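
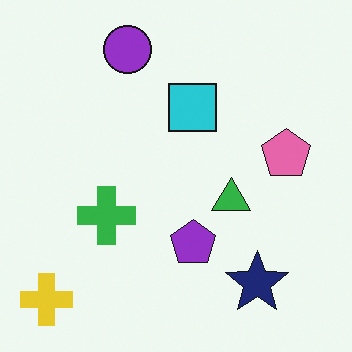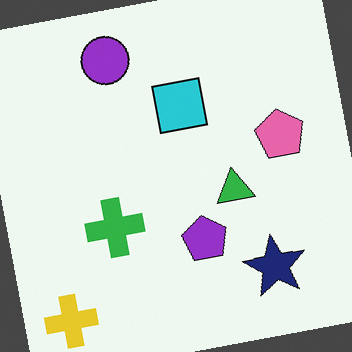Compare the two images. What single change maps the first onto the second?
It was rotated counter-clockwise by a slight angle.

Every shape is tilted by the same angle and the image corners show triangular fill wedges — a whole-image rotation by a non-right angle.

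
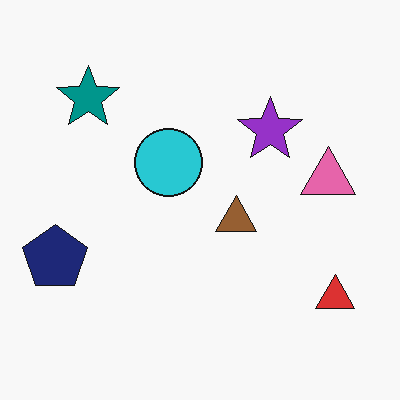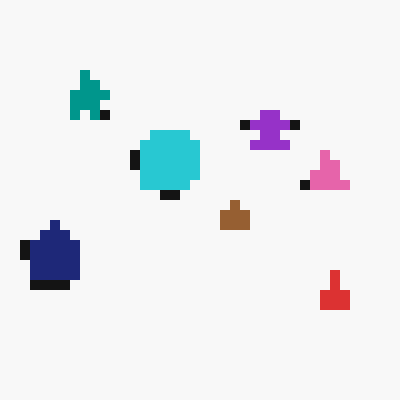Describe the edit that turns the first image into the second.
It was coarsely pixelated.

Shapes are reduced to large square blocks; fine edges and outlines are lost — a downscale-then-upscale (mosaic) effect.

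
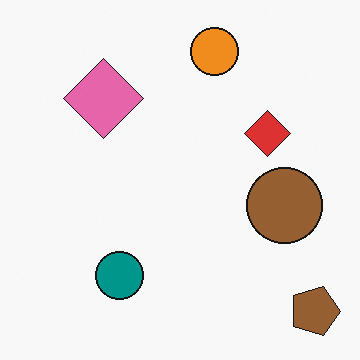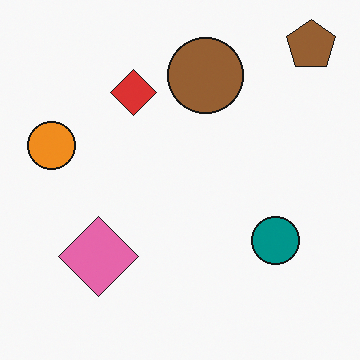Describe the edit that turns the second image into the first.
This is the original image rotated 90° clockwise.

The brown pentagon sits in the top-right of the second image and the bottom-right of the first — consistent with a whole-image 90° clockwise rotation.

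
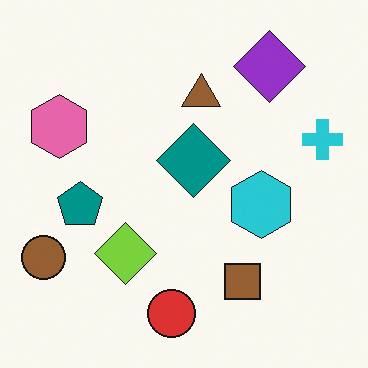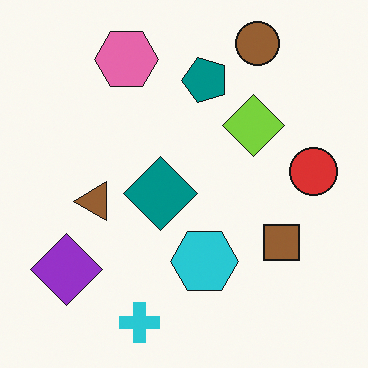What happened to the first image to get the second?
The image was transposed (reflected across the top-left ↔ bottom-right diagonal).

Shapes have swapped their row and column positions — what was in the top-right is now in the bottom-left — a diagonal reflection.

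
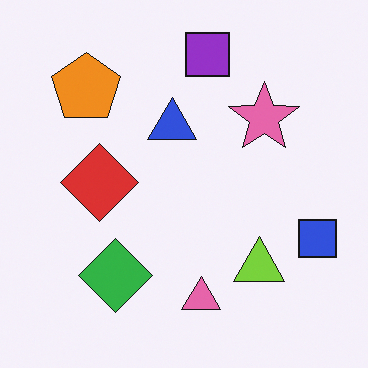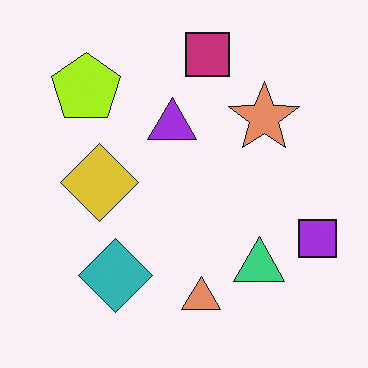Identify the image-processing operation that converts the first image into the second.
Hue-shifted slightly.

Every shape's color has rotated by the same amount around the hue wheel — a uniform hue shift.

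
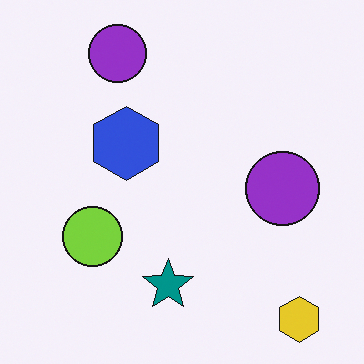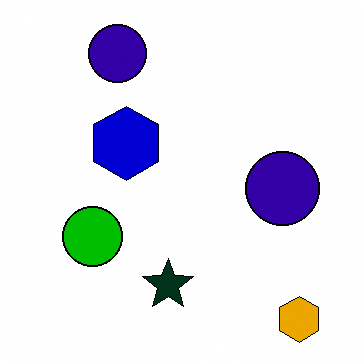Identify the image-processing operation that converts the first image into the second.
The transformation is: boosted in contrast.

Tones are pushed away from mid-grey across the whole image — a global contrast change.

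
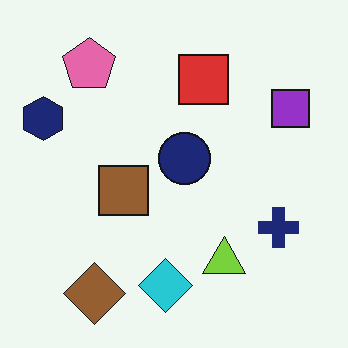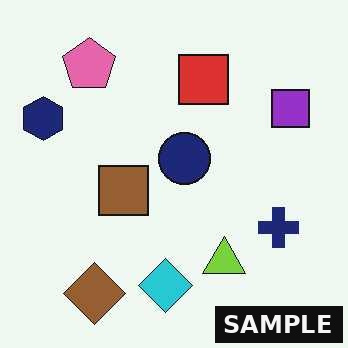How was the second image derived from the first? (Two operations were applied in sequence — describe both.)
The transformation is: JPEG-compressed with visible artifacts, then watermarked with the text "SAMPLE" in the lower-right corner.

Blocky 8×8 compression artifacts appear around shape edges and the flat background shows ringing — characteristic JPEG degradation. A dark label reading "SAMPLE" appears in the lower-right corner.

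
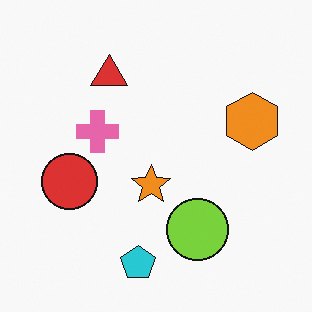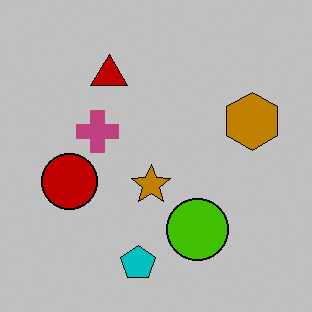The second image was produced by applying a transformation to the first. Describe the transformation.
The transformation is: heavily posterized to just a handful of flat colors.

Each flat color has snapped to a coarser quantized level — most visibly, the near-white background has dropped to a flat grey.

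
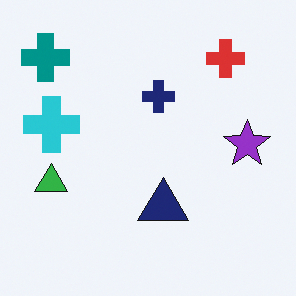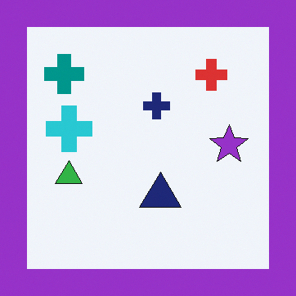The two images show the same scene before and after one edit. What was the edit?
The second image is the first framed with a purple border.

A solid purple frame runs around the edge of the second image, with the content slightly shrunk inside it.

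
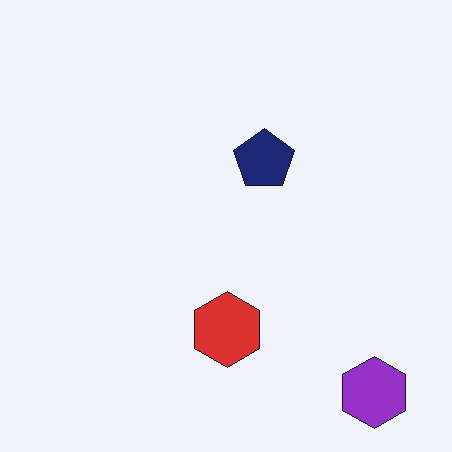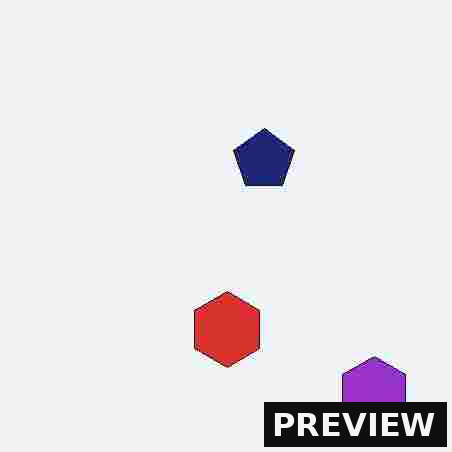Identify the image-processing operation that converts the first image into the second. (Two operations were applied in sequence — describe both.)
The image was heavily JPEG-compressed with obvious blocking artifacts, then watermarked with the text "PREVIEW" in the lower-right corner.

Blocky 8×8 compression artifacts appear around shape edges and the flat background shows ringing — characteristic JPEG degradation. A dark label reading "PREVIEW" appears in the lower-right corner.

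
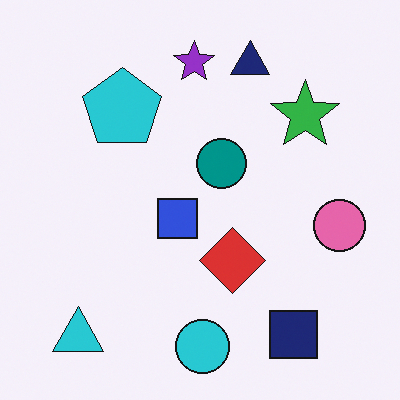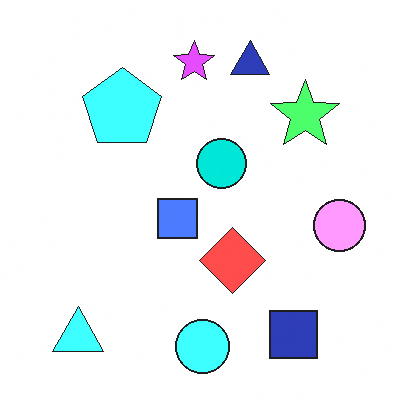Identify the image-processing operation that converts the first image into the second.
This is the original image noticeably brightened.

Every pixel — background and shapes alike — is uniformly brightened.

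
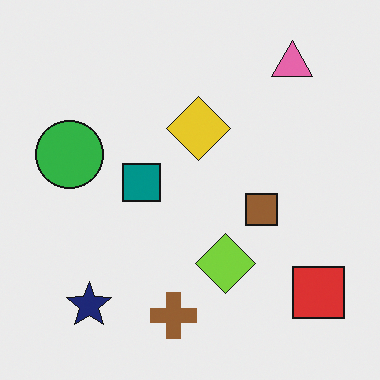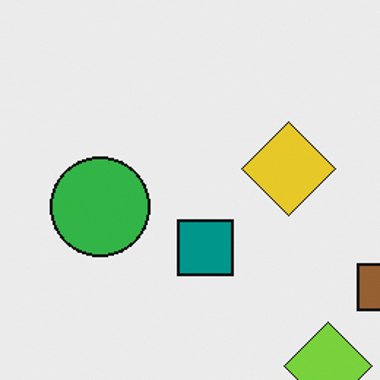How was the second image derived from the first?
The image was cropped to a modestly smaller region and rescaled.

The visible shapes are larger and the field of view is narrower; shapes near the original edges may be partly or wholly outside the frame — a crop-and-rescale.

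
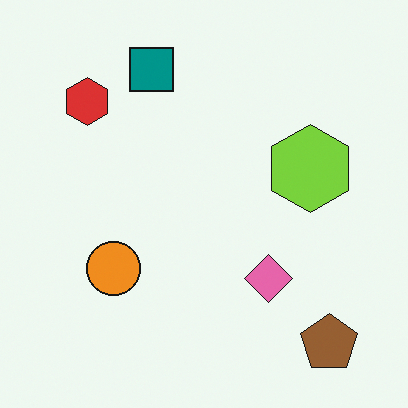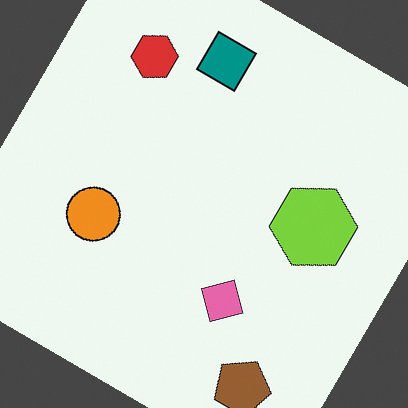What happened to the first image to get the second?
It was rotated clockwise by a large amount — several tens of degrees.

Every shape is tilted by the same angle and the image corners show triangular fill wedges — a whole-image rotation by a non-right angle.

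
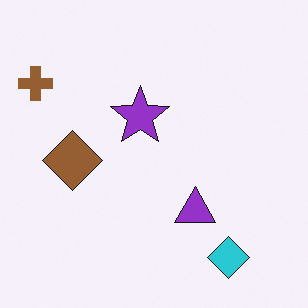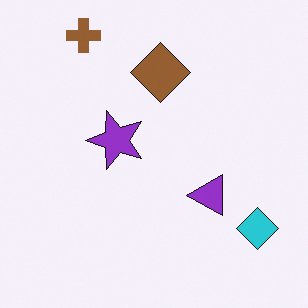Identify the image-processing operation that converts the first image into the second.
It was transposed (reflected across the top-left ↔ bottom-right diagonal).

Shapes have swapped their row and column positions — what was in the top-right is now in the bottom-left — a diagonal reflection.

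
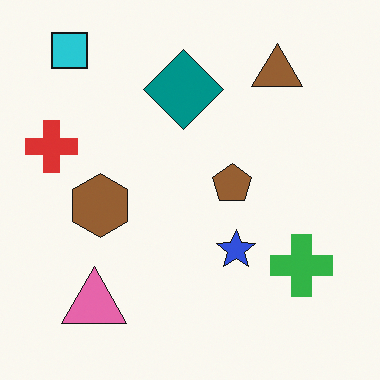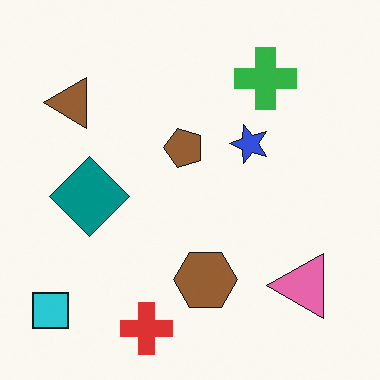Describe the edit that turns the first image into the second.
This is the original image rotated 90° counter-clockwise.

The cyan square sits in the top-left of the first image and the bottom-left of the second — consistent with a whole-image 90° counter-clockwise rotation.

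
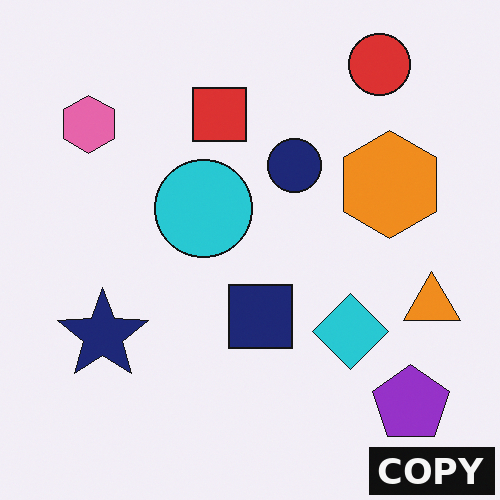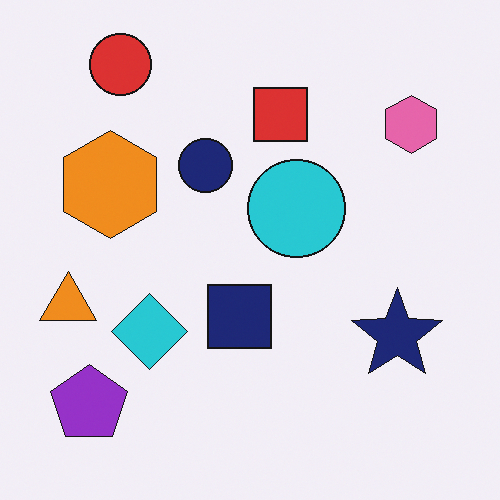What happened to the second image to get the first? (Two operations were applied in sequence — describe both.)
The transformation is: flipped horizontally (left ↔ right), then watermarked with the text "COPY" in the lower-right corner.

The orange triangle is in the left of the second image and the right of the first — shapes on opposite sides of the vertical midline have swapped in a mirror flip. A dark label reading "COPY" appears in the lower-right corner.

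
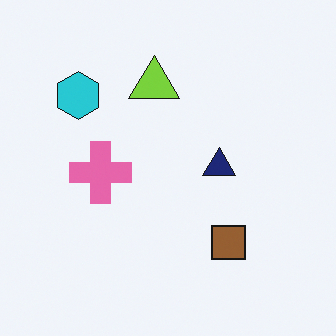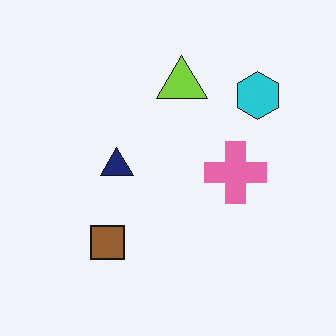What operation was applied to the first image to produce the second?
Flipped horizontally (left ↔ right).

The cyan hexagon is in the top-left of the first image and the top-right of the second — shapes on opposite sides of the vertical midline have swapped in a mirror flip.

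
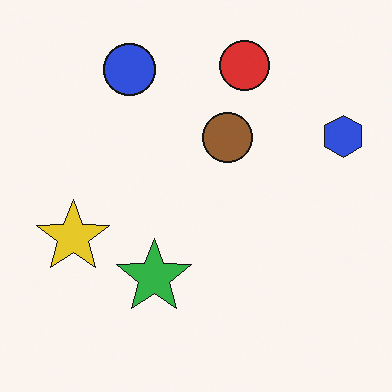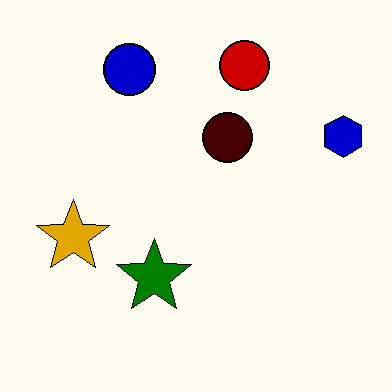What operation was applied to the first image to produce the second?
The second image is the first boosted in contrast.

Tones are pushed away from mid-grey across the whole image — a global contrast change.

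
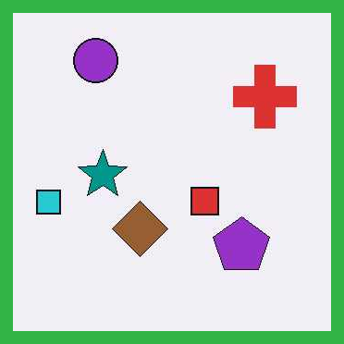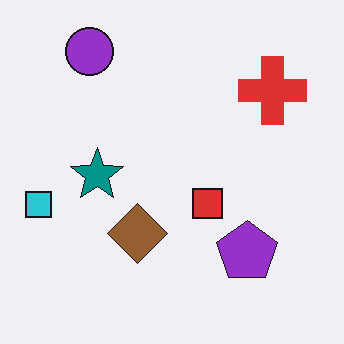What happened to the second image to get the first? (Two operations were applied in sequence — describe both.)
The first image is the second given moderate JPEG compression, then framed with a green border.

Blocky 8×8 compression artifacts appear around shape edges and the flat background shows ringing — characteristic JPEG degradation. A solid green frame runs around the edge of the first image, with the content slightly shrunk inside it.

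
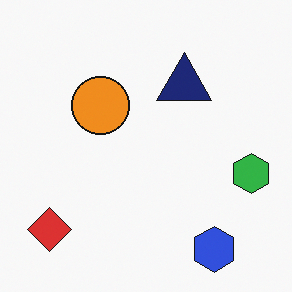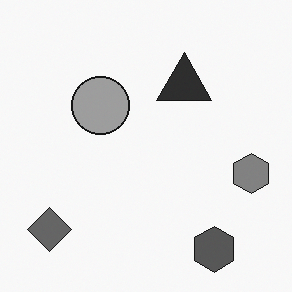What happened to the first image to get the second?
It was converted to grayscale.

All color is removed — every shape is now a shade of grey.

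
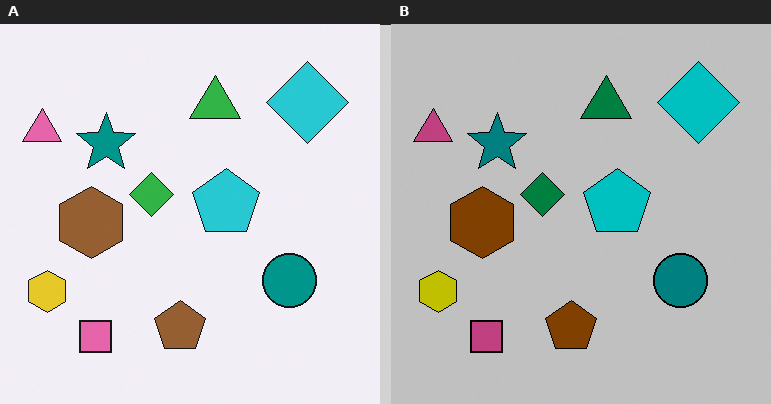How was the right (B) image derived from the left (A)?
Heavily posterized to just a handful of flat colors.

Each flat color has snapped to a coarser quantized level — most visibly, the near-white background has dropped to a flat grey.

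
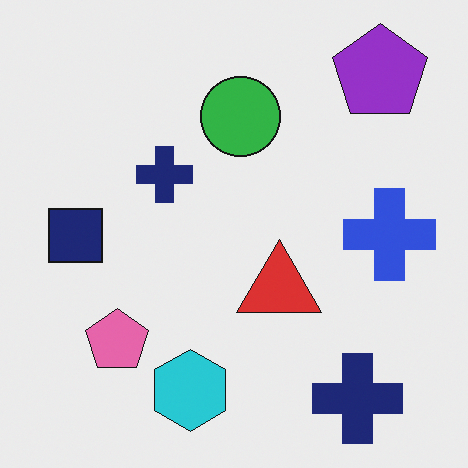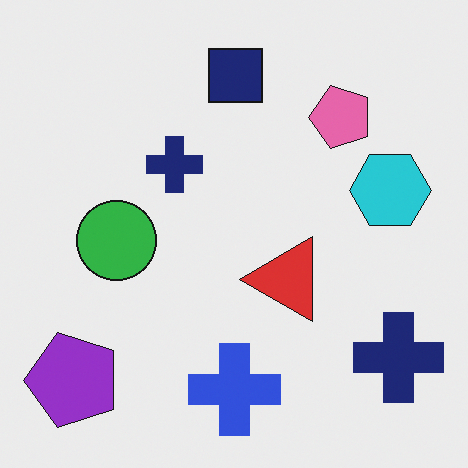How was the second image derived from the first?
It was transposed (reflected across the top-left ↔ bottom-right diagonal).

Shapes have swapped their row and column positions — what was in the top-right is now in the bottom-left — a diagonal reflection.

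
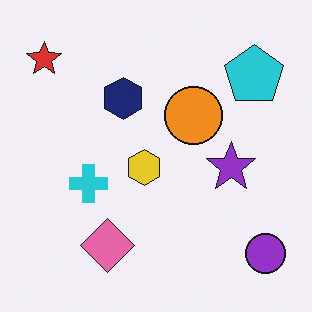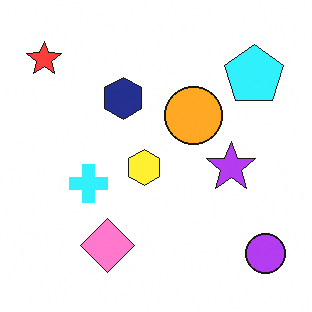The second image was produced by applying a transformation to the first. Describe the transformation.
It was slightly brightened.

Every pixel — background and shapes alike — is uniformly brightened.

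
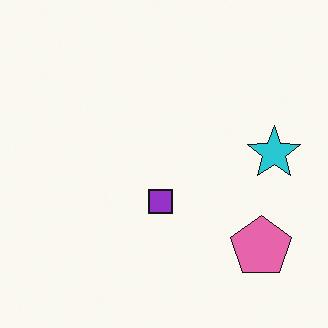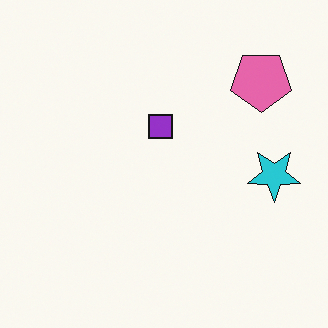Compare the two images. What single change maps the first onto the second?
The second image is the first flipped vertically (top ↔ bottom).

The pink pentagon is in the bottom-right of the first image and the top-right of the second — shapes on opposite sides of the horizontal midline have swapped in a mirror flip.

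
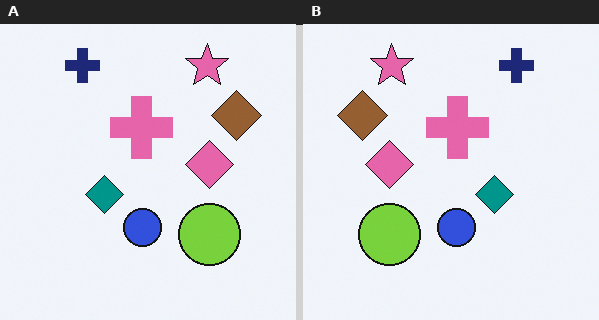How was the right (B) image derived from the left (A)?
This is the original image flipped horizontally (left ↔ right).

The brown diamond is in the top-right of the left (A) image and the top-left of the right (B) — shapes on opposite sides of the vertical midline have swapped in a mirror flip.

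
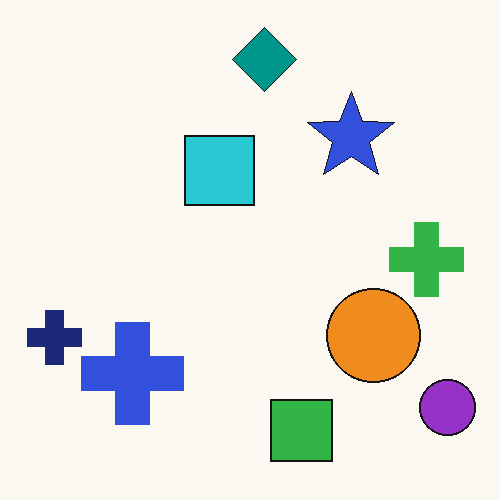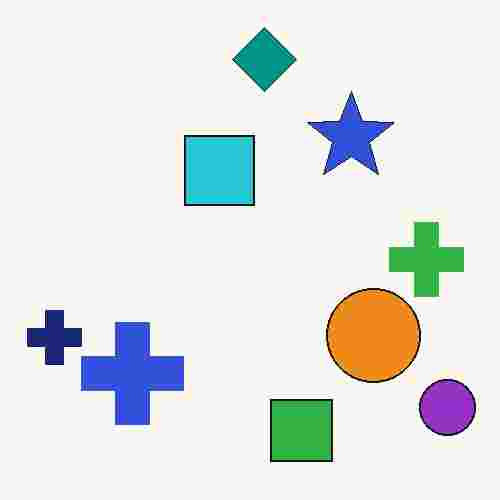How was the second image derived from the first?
It was heavily JPEG-compressed with obvious blocking artifacts.

Blocky 8×8 compression artifacts appear around shape edges and the flat background shows ringing — characteristic JPEG degradation.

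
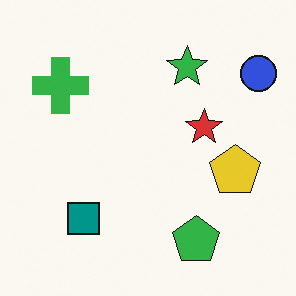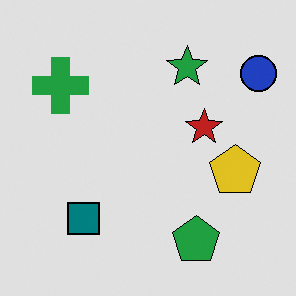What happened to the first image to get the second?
Posterized to a reduced palette.

Each flat color has snapped to a coarser quantized level — most visibly, the near-white background has dropped to a flat grey.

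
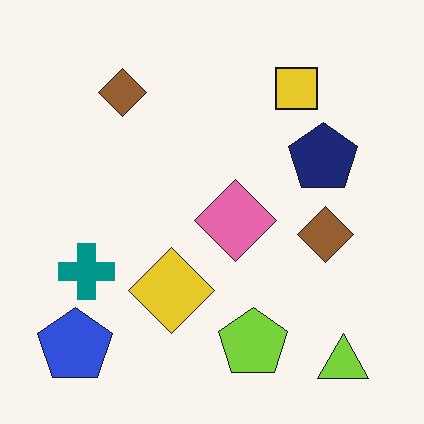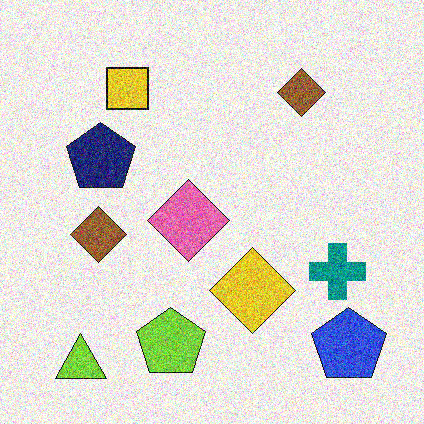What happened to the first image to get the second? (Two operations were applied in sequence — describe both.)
Degraded with heavy additive noise, then flipped horizontally (left ↔ right).

Random speckle covers the whole image, including the flat background. The blue pentagon is in the bottom-left of the first image and the bottom-right of the second — shapes on opposite sides of the vertical midline have swapped in a mirror flip.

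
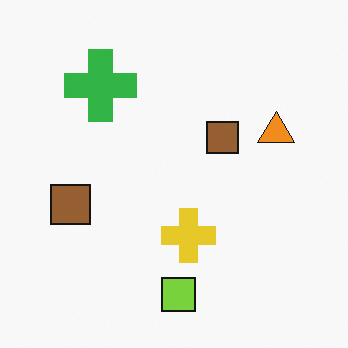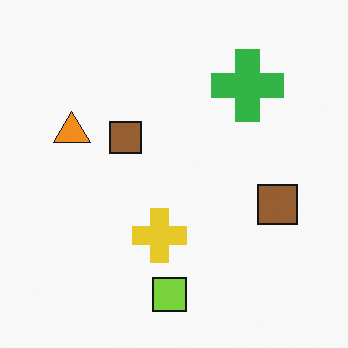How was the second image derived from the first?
The image was flipped horizontally (left ↔ right).

The orange triangle is in the right of the first image and the left of the second — shapes on opposite sides of the vertical midline have swapped in a mirror flip.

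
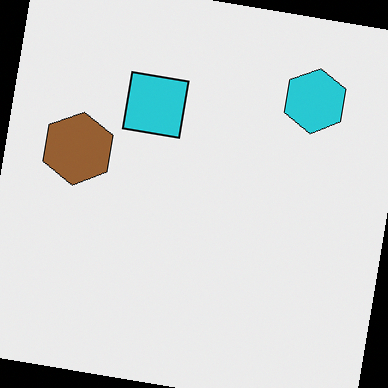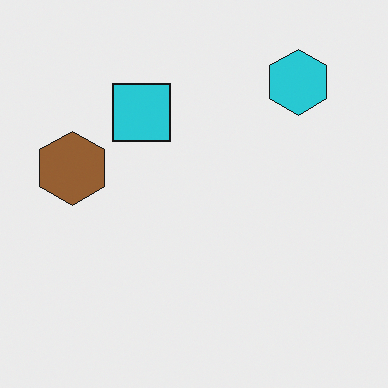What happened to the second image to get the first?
Rotated clockwise by a slight angle.

Every shape is tilted by the same angle and the image corners show triangular fill wedges — a whole-image rotation by a non-right angle.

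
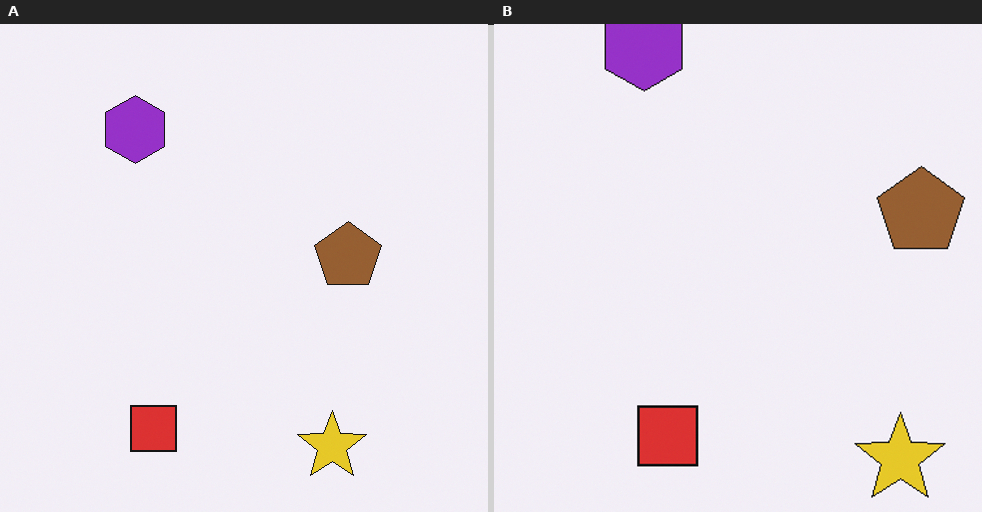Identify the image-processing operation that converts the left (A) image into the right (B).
This is the original image cropped to a modestly smaller region and rescaled.

The visible shapes are larger and the field of view is narrower; shapes near the original edges may be partly or wholly outside the frame — a crop-and-rescale.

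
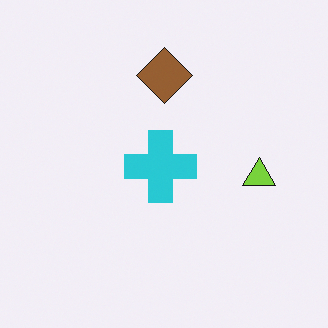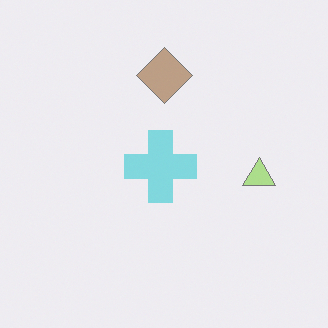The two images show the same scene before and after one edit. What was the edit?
Given much lower contrast.

Tones are pushed toward mid-grey across the whole image — a global contrast change.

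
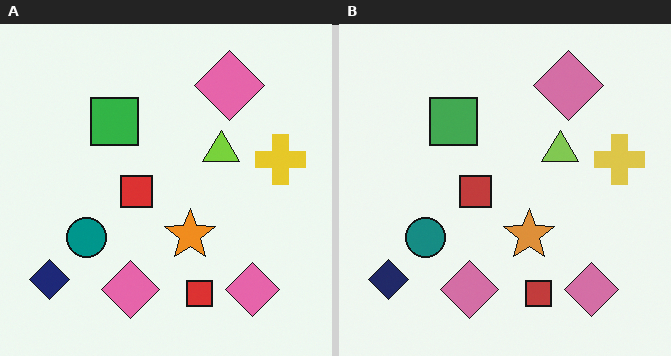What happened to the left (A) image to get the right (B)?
This is the original image slightly desaturated.

All colors are more muted and greyish — a global saturation change.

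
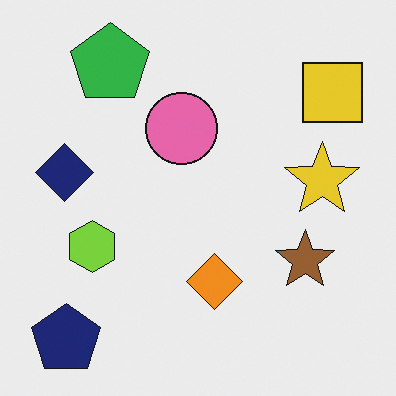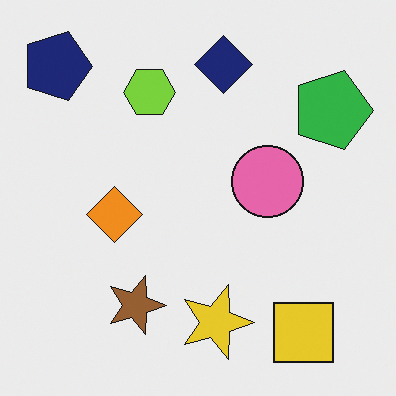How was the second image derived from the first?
The image was rotated 90° clockwise.

The navy pentagon sits in the bottom-left of the first image and the top-left of the second — consistent with a whole-image 90° clockwise rotation.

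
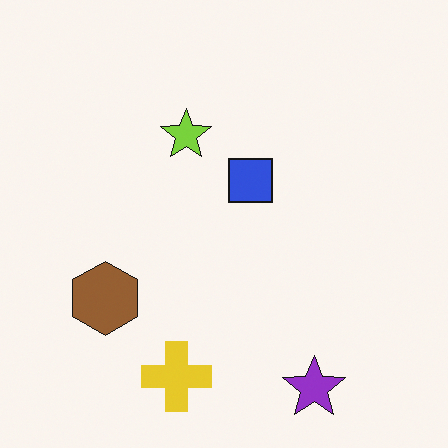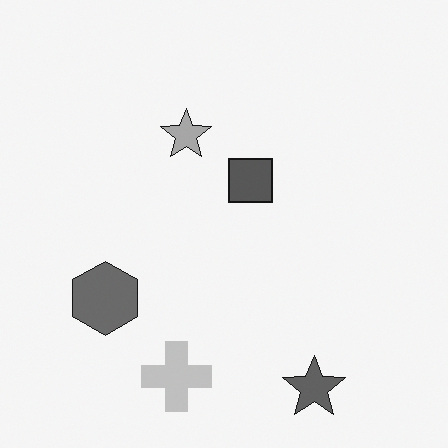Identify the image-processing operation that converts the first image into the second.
This is the original image converted to grayscale.

All color is removed — every shape is now a shade of grey.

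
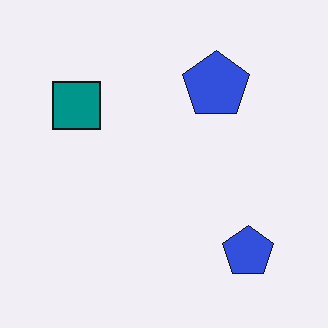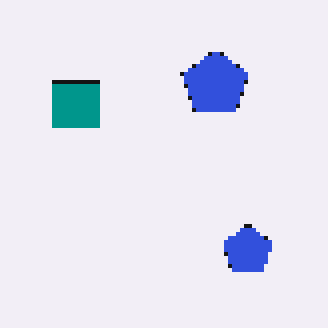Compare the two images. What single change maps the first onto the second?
This is the original image lightly pixelated (a mild mosaic effect).

Shapes are reduced to large square blocks; fine edges and outlines are lost — a downscale-then-upscale (mosaic) effect.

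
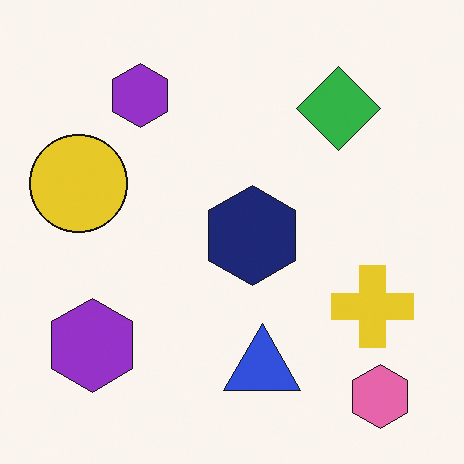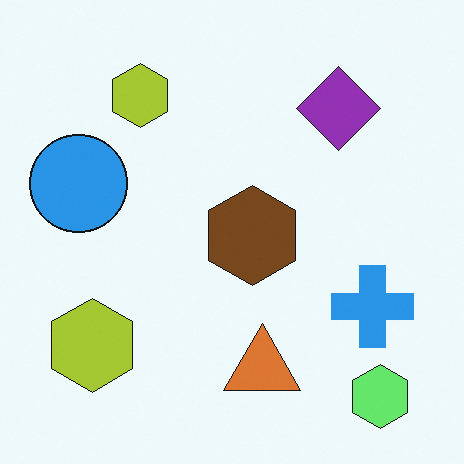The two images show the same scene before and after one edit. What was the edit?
Hue-shifted through roughly half the color wheel.

Every shape's color has rotated by the same amount around the hue wheel — a uniform hue shift.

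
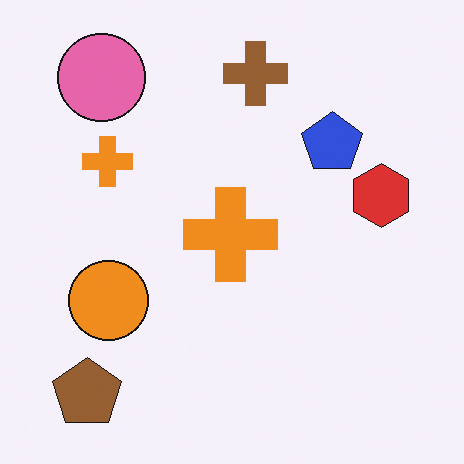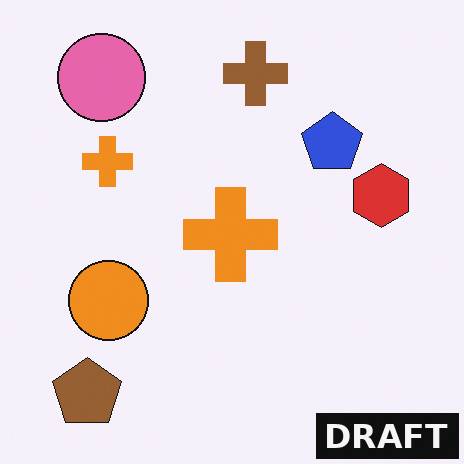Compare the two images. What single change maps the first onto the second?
The second image is the first watermarked with the text "DRAFT" in the lower-right corner.

A dark label reading "DRAFT" appears in the lower-right corner.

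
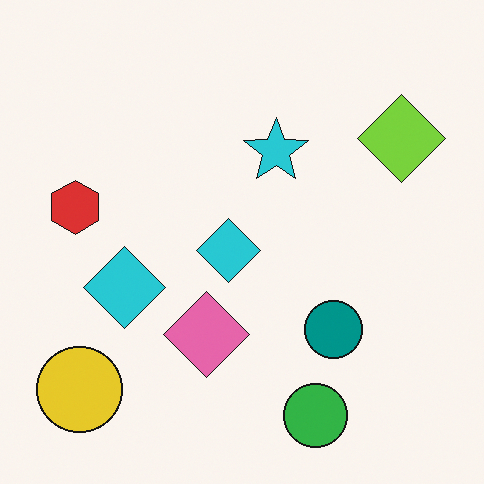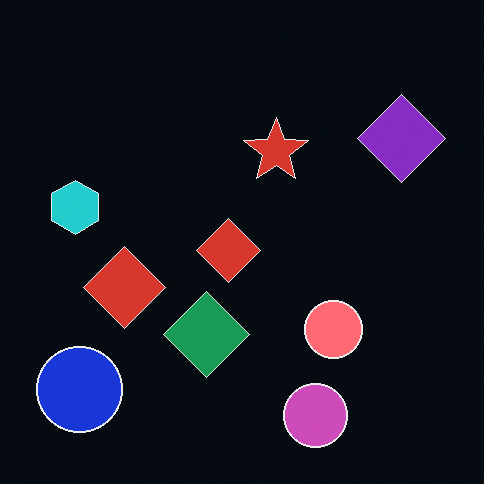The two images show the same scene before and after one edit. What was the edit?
Color-inverted (negative).

The light background has become dark and every shape's color is its complement — a photographic negative.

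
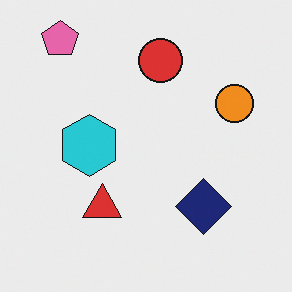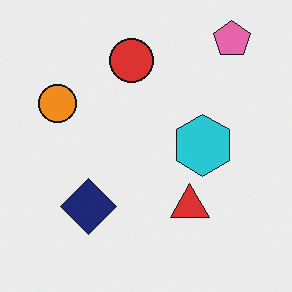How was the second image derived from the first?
It was flipped horizontally (left ↔ right).

The orange circle is in the right of the first image and the left of the second — shapes on opposite sides of the vertical midline have swapped in a mirror flip.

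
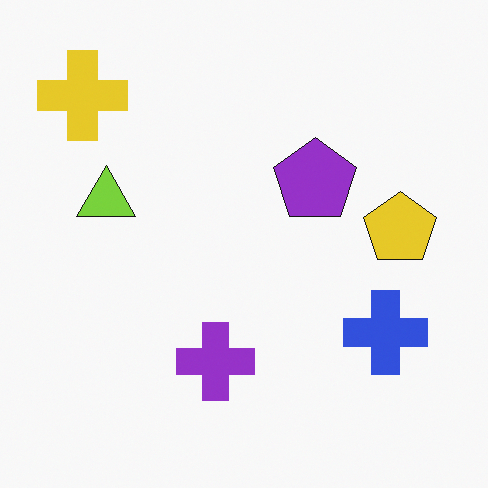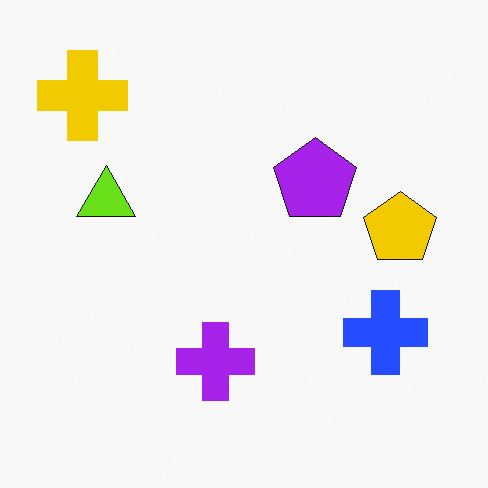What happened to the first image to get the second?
The second image is the first slightly oversaturated.

All colors are more vivid — a global saturation change.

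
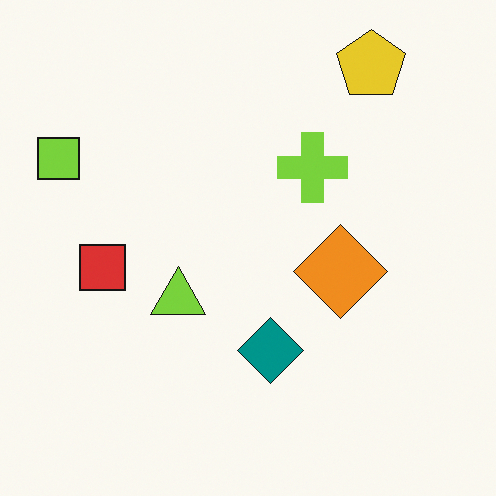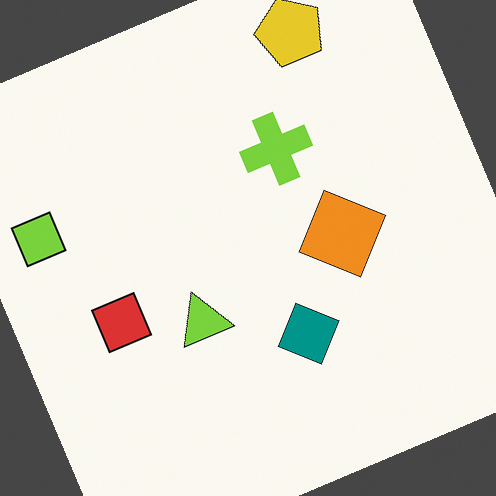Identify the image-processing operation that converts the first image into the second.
The transformation is: rotated counter-clockwise by a moderate amount.

Every shape is tilted by the same angle and the image corners show triangular fill wedges — a whole-image rotation by a non-right angle.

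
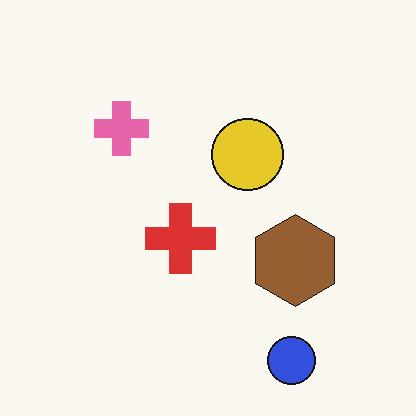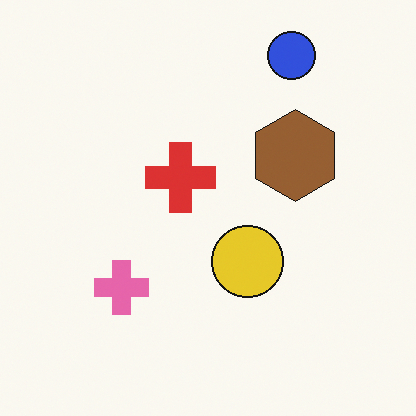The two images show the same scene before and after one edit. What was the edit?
The transformation is: flipped vertically (top ↔ bottom).

The blue circle is in the bottom-right of the first image and the top-right of the second — shapes on opposite sides of the horizontal midline have swapped in a mirror flip.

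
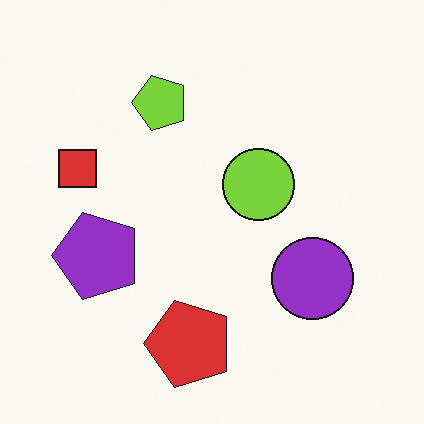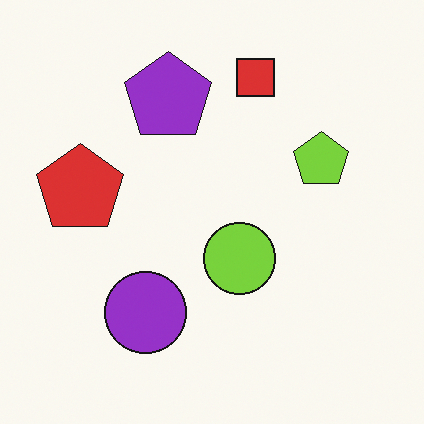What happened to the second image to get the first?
It was rotated 90° counter-clockwise.

The red square sits in the top of the second image and the left of the first — consistent with a whole-image 90° counter-clockwise rotation.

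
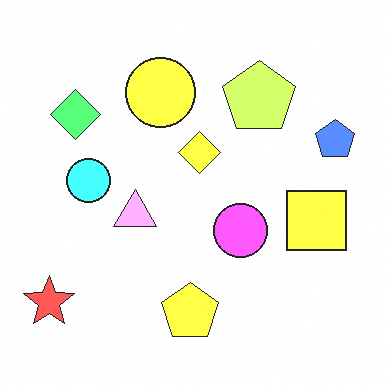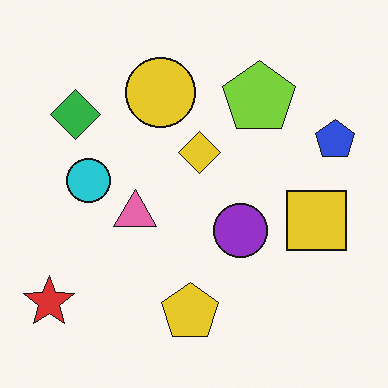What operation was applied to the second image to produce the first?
This is the original image substantially brightened.

Every pixel — background and shapes alike — is uniformly brightened.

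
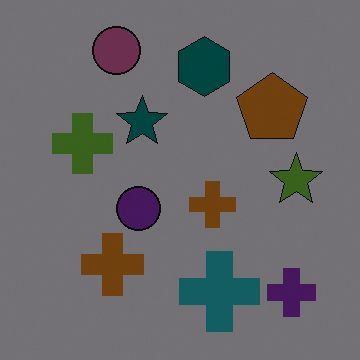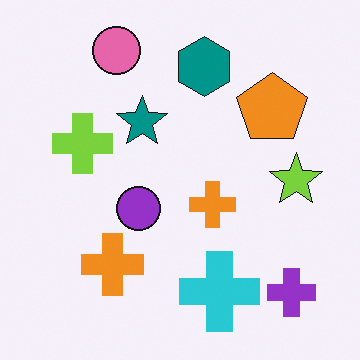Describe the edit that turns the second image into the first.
The first image is the second darkened a lot.

Every pixel — background and shapes alike — is uniformly darkened.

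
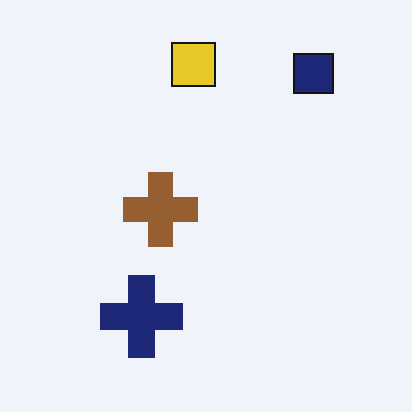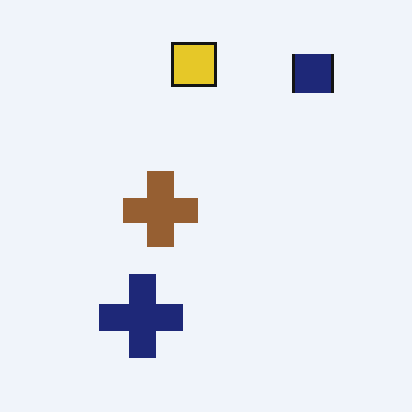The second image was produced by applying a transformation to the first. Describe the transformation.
The second image is the first mildly pixelated.

Shapes are reduced to large square blocks; fine edges and outlines are lost — a downscale-then-upscale (mosaic) effect.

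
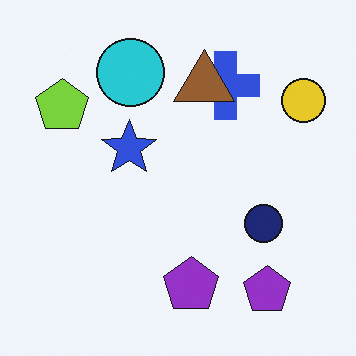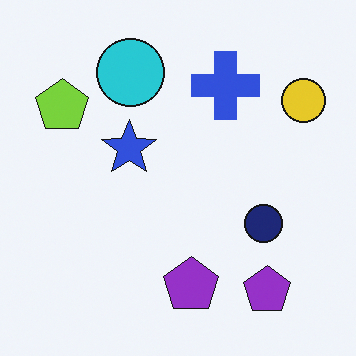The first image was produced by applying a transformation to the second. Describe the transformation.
It was overlaid with an additional brown triangle.

A brown triangle appears in the first image that is absent from the second.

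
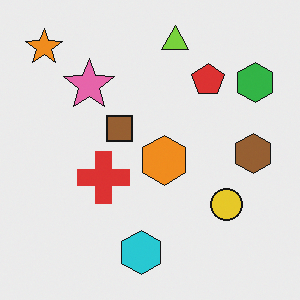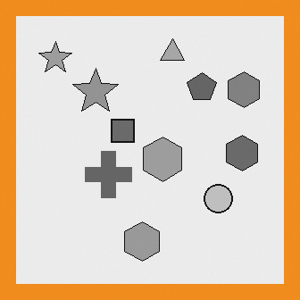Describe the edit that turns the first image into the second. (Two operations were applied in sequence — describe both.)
The image was converted to grayscale, then framed with a orange border.

All color is removed — every shape is now a shade of grey. A solid orange frame runs around the edge of the second image, with the content slightly shrunk inside it.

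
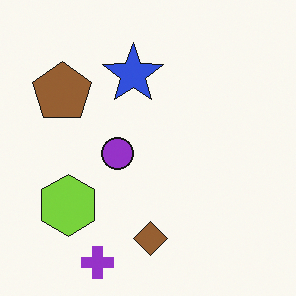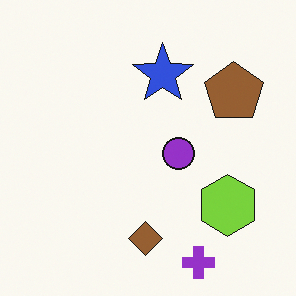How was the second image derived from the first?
The image was flipped horizontally (left ↔ right).

The brown pentagon is in the top-left of the first image and the top-right of the second — shapes on opposite sides of the vertical midline have swapped in a mirror flip.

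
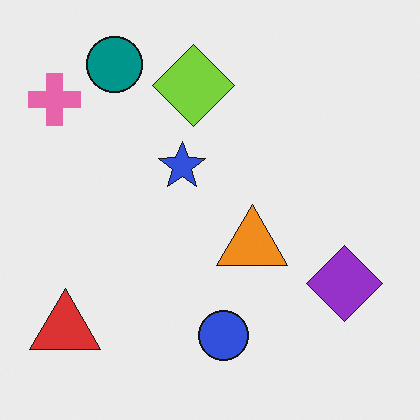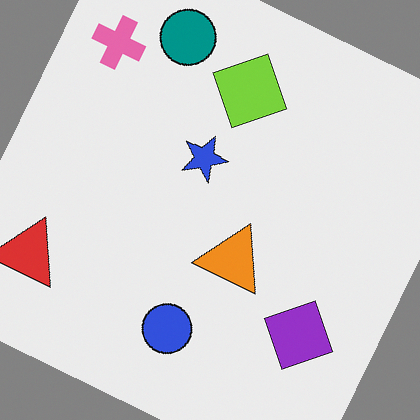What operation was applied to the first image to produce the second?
The second image is the first rotated clockwise by a moderate amount.

Every shape is tilted by the same angle and the image corners show triangular fill wedges — a whole-image rotation by a non-right angle.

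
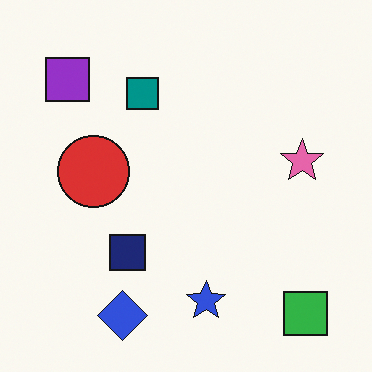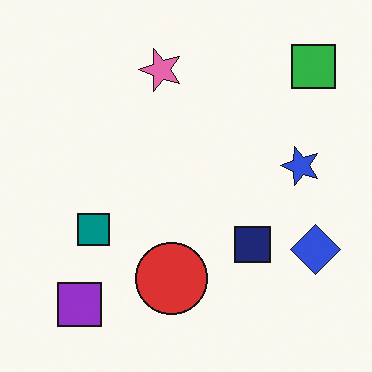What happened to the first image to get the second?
The transformation is: rotated 90° counter-clockwise.

The green square sits in the bottom-right of the first image and the top-right of the second — consistent with a whole-image 90° counter-clockwise rotation.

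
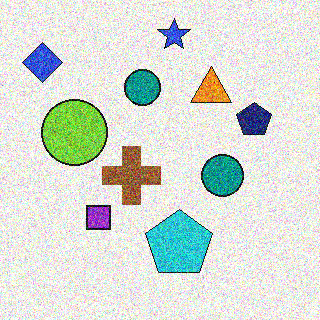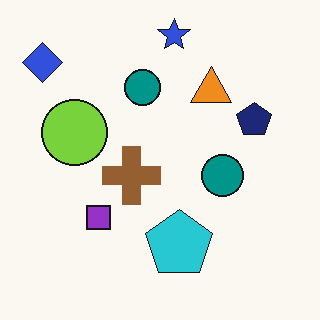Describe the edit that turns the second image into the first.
The first image is the second degraded with heavy additive noise.

Random speckle covers the whole image, including the flat background.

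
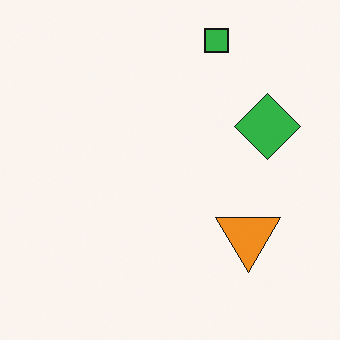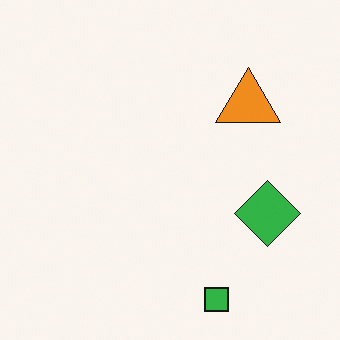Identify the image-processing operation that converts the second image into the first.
This is the original image flipped vertically (top ↔ bottom).

The green square is in the bottom of the second image and the top of the first — shapes on opposite sides of the horizontal midline have swapped in a mirror flip.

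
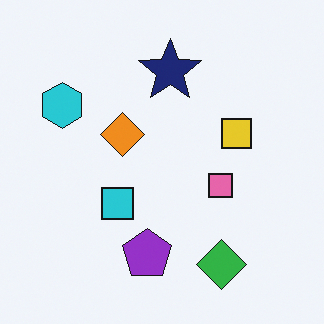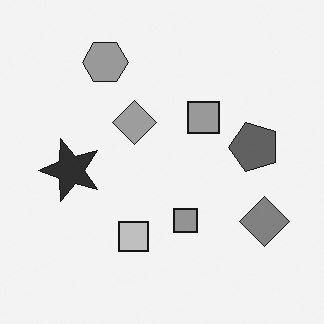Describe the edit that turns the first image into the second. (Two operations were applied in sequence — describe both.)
The transformation is: converted to grayscale, then transposed (reflected across the top-left ↔ bottom-right diagonal).

All color is removed — every shape is now a shade of grey. Shapes have swapped their row and column positions — what was in the top-right is now in the bottom-left — a diagonal reflection.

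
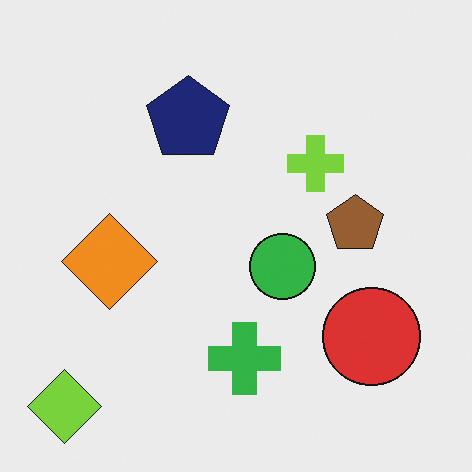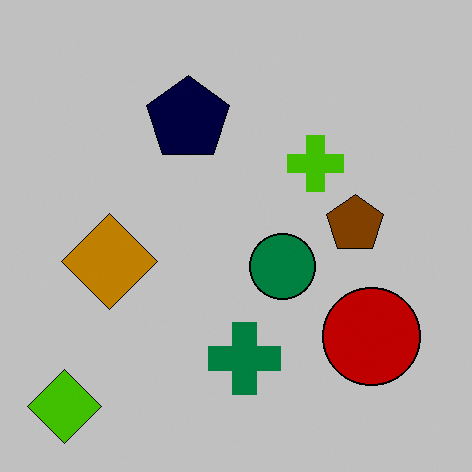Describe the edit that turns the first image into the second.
It was aggressively posterized.

Each flat color has snapped to a coarser quantized level — most visibly, the near-white background has dropped to a flat grey.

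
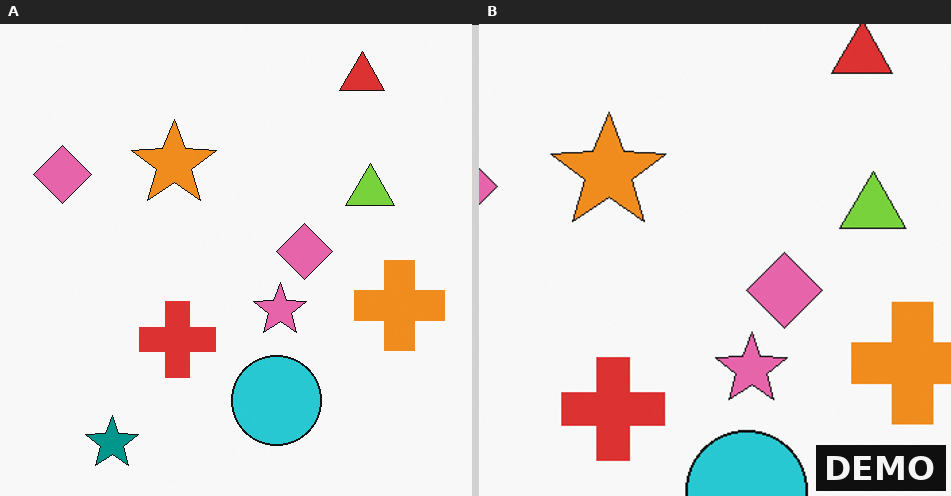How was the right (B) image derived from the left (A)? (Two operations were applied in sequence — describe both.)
The image was cropped slightly and scaled back up, then watermarked with the text "DEMO" in the lower-right corner.

The visible shapes are larger and the field of view is narrower; shapes near the original edges may be partly or wholly outside the frame — a crop-and-rescale. A dark label reading "DEMO" appears in the lower-right corner.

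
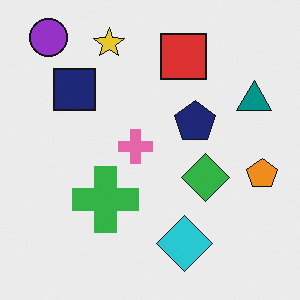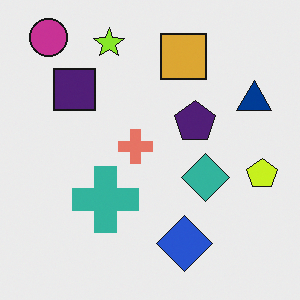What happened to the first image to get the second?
The second image is the first hue-shifted by a small amount.

Every shape's color has rotated by the same amount around the hue wheel — a uniform hue shift.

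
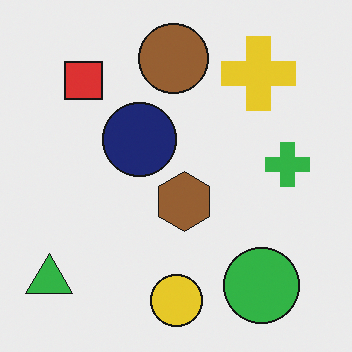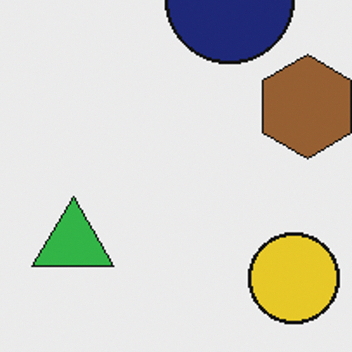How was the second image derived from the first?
It was cropped to a noticeably smaller region and rescaled.

The visible shapes are larger and the field of view is narrower; shapes near the original edges may be partly or wholly outside the frame — a crop-and-rescale.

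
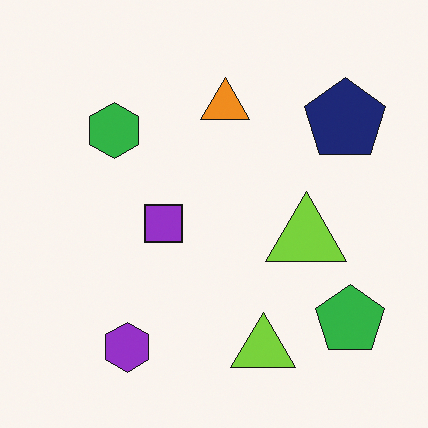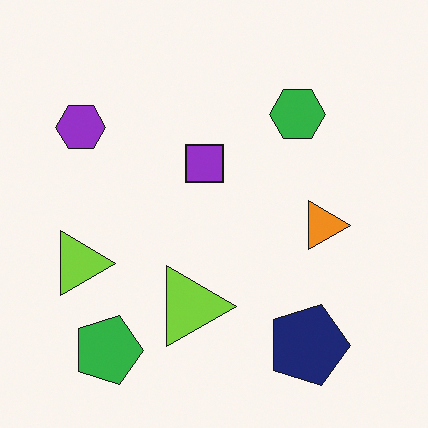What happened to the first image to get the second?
The transformation is: rotated 90° clockwise.

The green pentagon sits in the bottom-right of the first image and the bottom-left of the second — consistent with a whole-image 90° clockwise rotation.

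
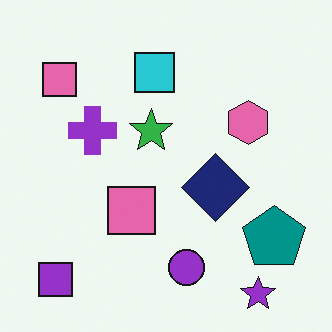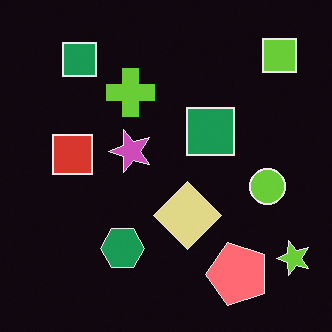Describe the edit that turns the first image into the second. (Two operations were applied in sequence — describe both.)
The image was color-inverted (negative), then transposed (reflected across the top-left ↔ bottom-right diagonal).

The light background has become dark and every shape's color is its complement — a photographic negative. Shapes have swapped their row and column positions — what was in the top-right is now in the bottom-left — a diagonal reflection.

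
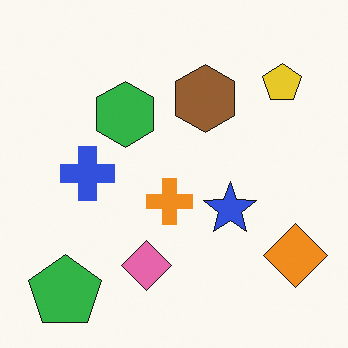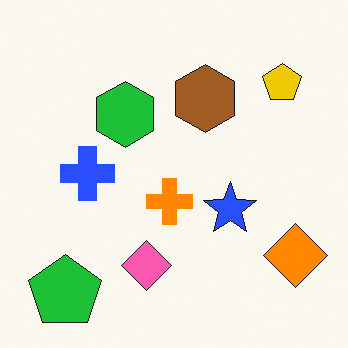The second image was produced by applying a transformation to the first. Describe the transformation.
This is the original image slightly oversaturated.

All colors are more vivid — a global saturation change.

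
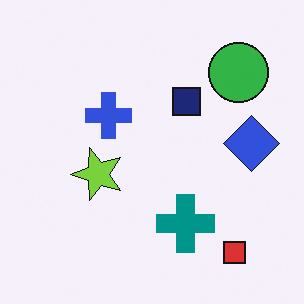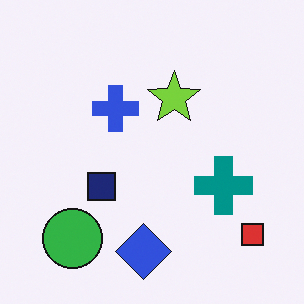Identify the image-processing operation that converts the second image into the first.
The image was transposed (reflected across the top-left ↔ bottom-right diagonal).

Shapes have swapped their row and column positions — what was in the top-right is now in the bottom-left — a diagonal reflection.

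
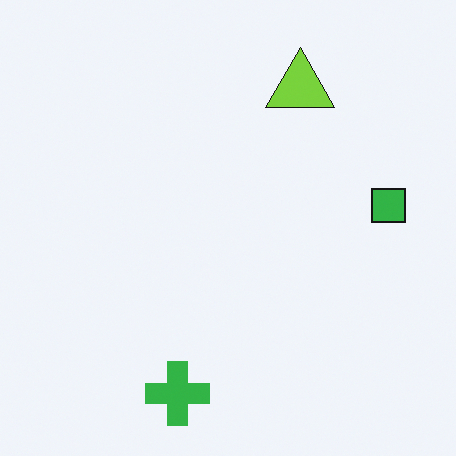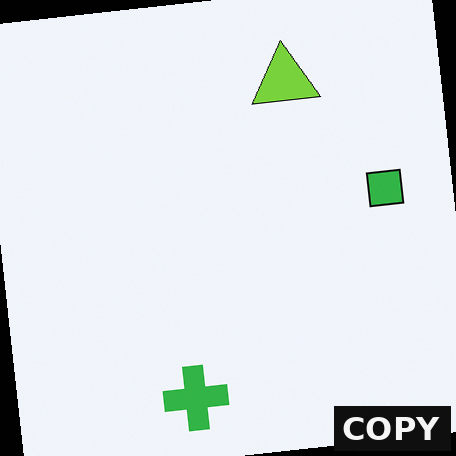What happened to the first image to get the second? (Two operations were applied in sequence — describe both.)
The transformation is: rotated counter-clockwise by a slight angle, then watermarked with the text "COPY" in the lower-right corner.

Every shape is tilted by the same angle and the image corners show triangular fill wedges — a whole-image rotation by a non-right angle. A dark label reading "COPY" appears in the lower-right corner.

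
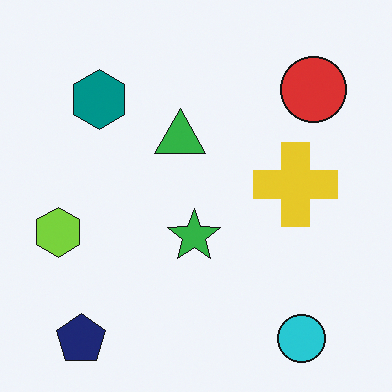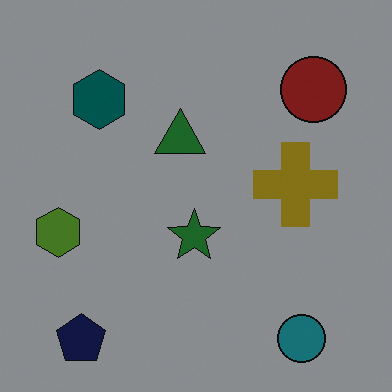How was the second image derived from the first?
This is the original image noticeably darkened.

Every pixel — background and shapes alike — is uniformly darkened.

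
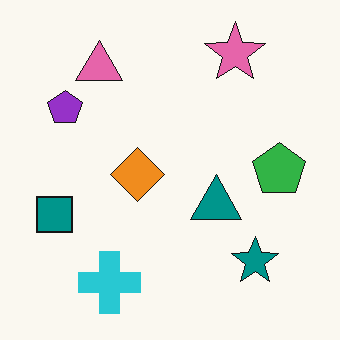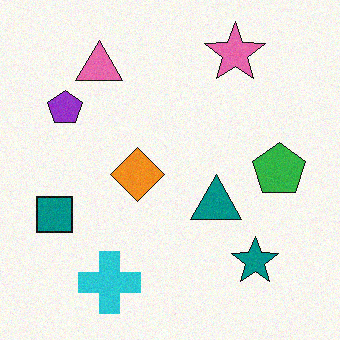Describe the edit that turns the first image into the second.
It was degraded with light additive noise.

Random speckle covers the whole image, including the flat background.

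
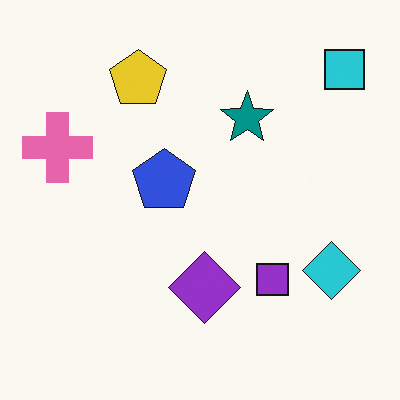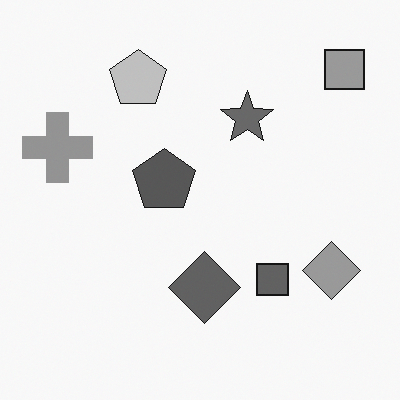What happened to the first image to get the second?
It was converted to grayscale.

All color is removed — every shape is now a shade of grey.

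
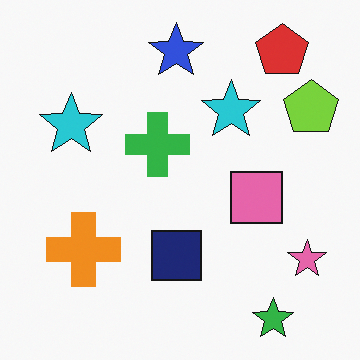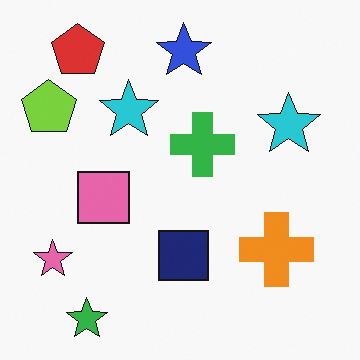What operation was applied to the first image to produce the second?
The second image is the first flipped horizontally (left ↔ right).

The lime pentagon is in the top-right of the first image and the top-left of the second — shapes on opposite sides of the vertical midline have swapped in a mirror flip.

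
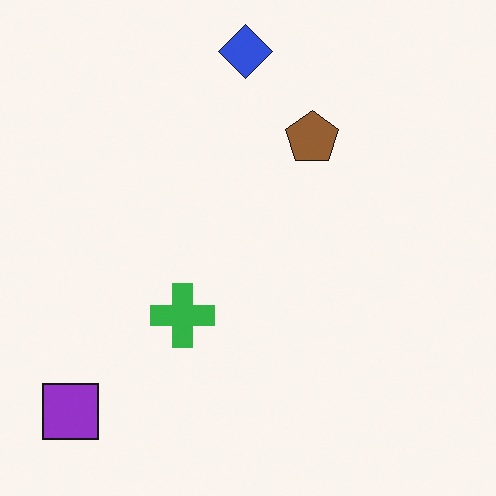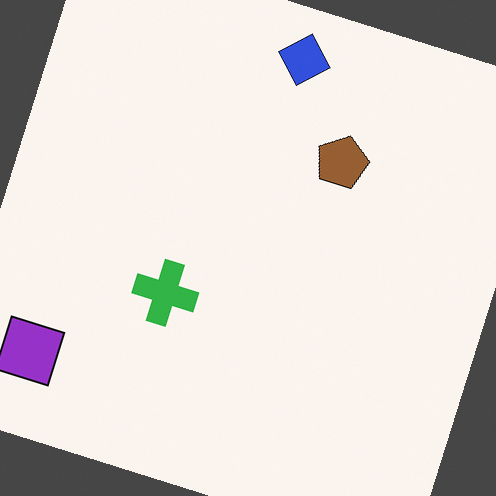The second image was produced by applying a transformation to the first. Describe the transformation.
It was rotated clockwise by a clearly visible amount.

Every shape is tilted by the same angle and the image corners show triangular fill wedges — a whole-image rotation by a non-right angle.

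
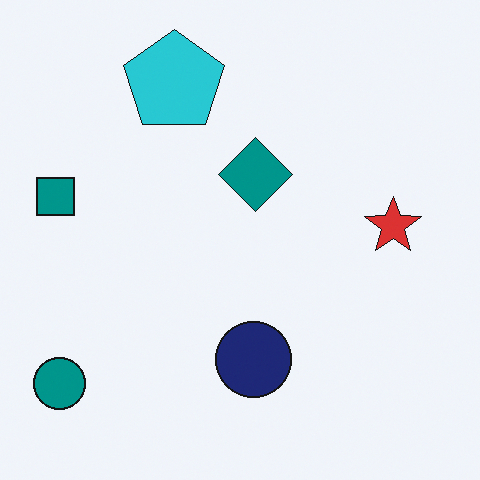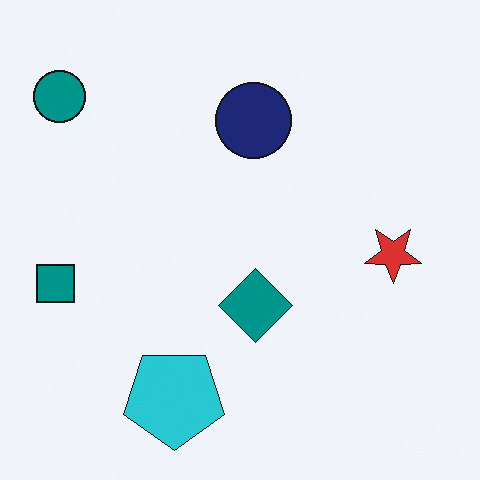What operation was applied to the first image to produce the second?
It was flipped vertically (top ↔ bottom).

The cyan pentagon is in the top of the first image and the bottom of the second — shapes on opposite sides of the horizontal midline have swapped in a mirror flip.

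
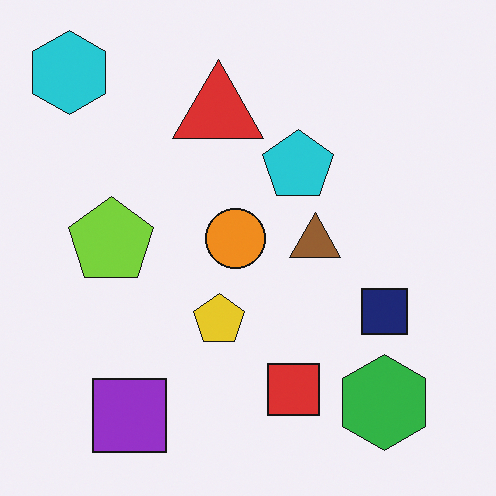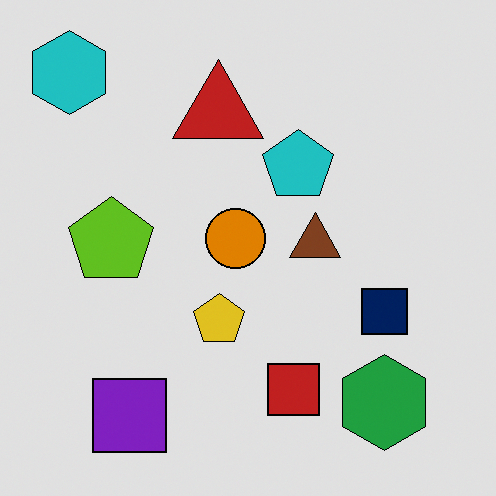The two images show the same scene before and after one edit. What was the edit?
Moderately posterized.

Each flat color has snapped to a coarser quantized level — most visibly, the near-white background has dropped to a flat grey.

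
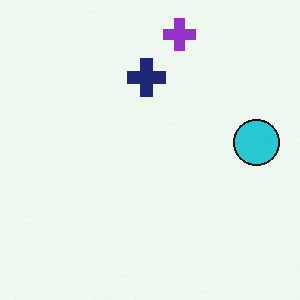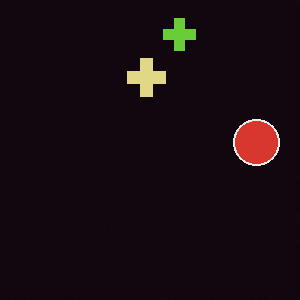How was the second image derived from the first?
The transformation is: color-inverted (negative).

The light background has become dark and every shape's color is its complement — a photographic negative.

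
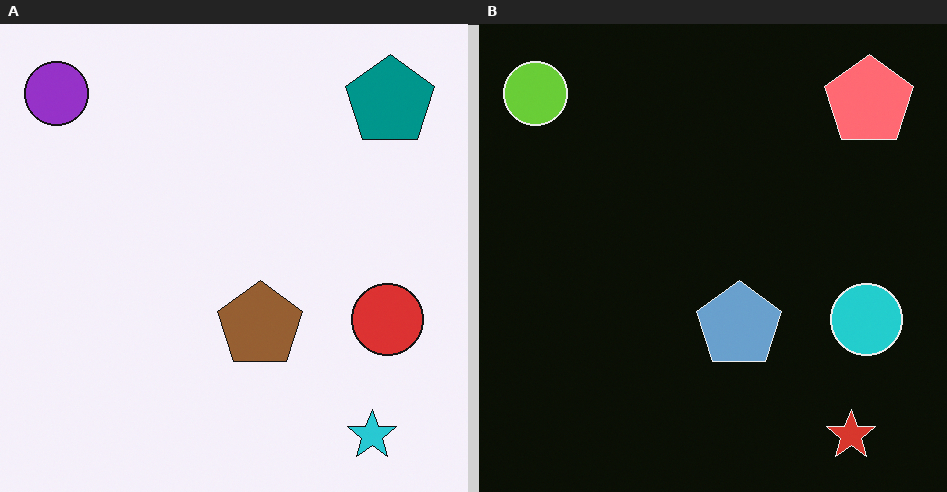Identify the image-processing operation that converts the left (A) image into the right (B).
The transformation is: color-inverted (negative).

The light background has become dark and every shape's color is its complement — a photographic negative.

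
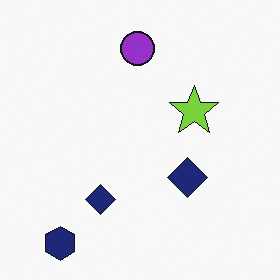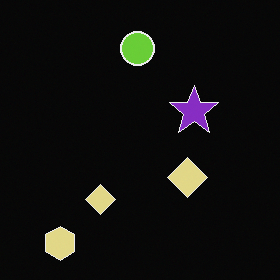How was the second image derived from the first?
The second image is the first color-inverted (negative).

The light background has become dark and every shape's color is its complement — a photographic negative.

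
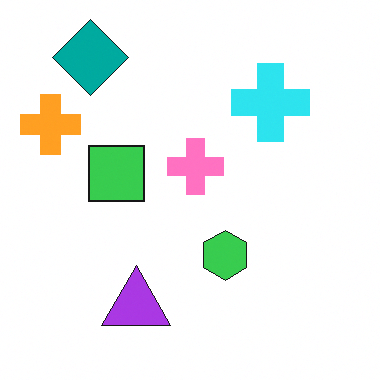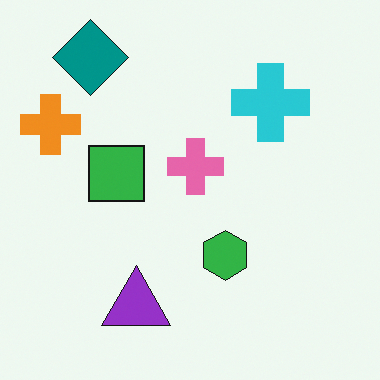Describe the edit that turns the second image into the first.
The image was brightened a little.

Every pixel — background and shapes alike — is uniformly brightened.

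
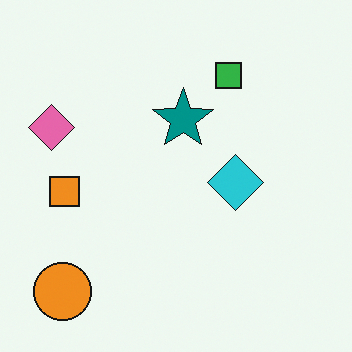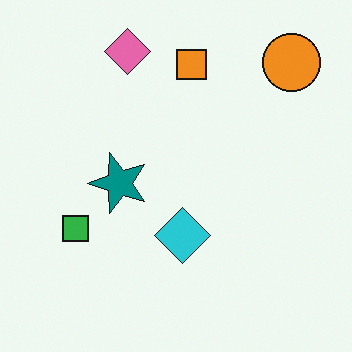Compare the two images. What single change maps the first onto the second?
The second image is the first transposed (reflected across the top-left ↔ bottom-right diagonal).

Shapes have swapped their row and column positions — what was in the top-right is now in the bottom-left — a diagonal reflection.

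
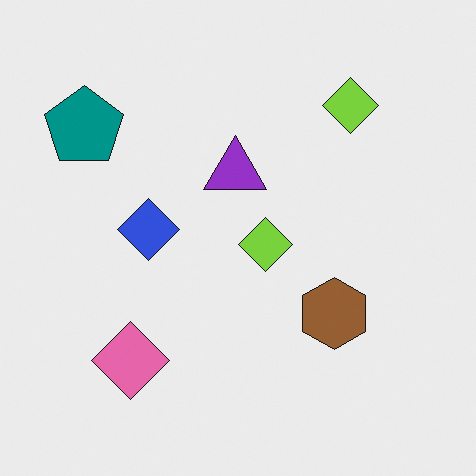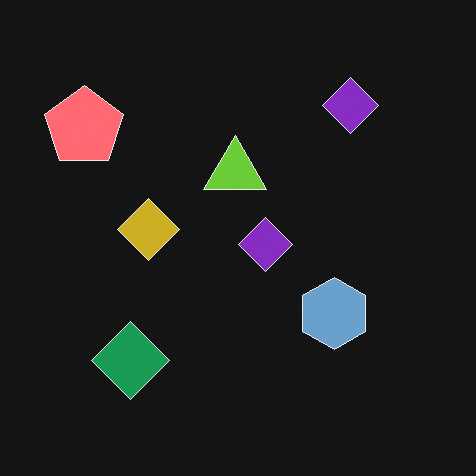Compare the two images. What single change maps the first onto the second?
The transformation is: color-inverted (negative).

The light background has become dark and every shape's color is its complement — a photographic negative.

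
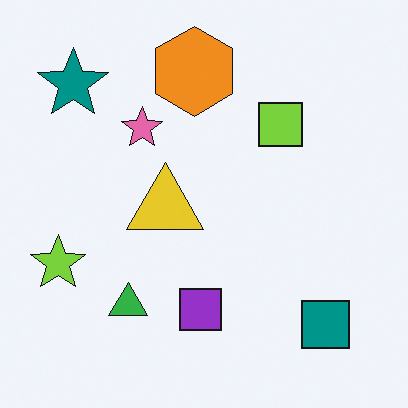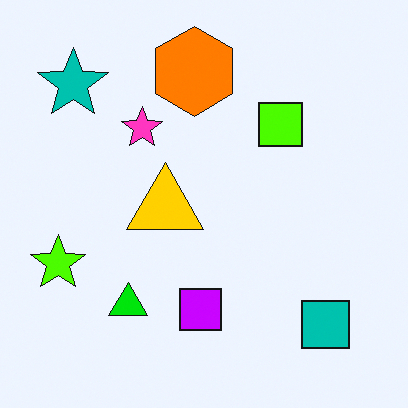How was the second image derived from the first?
The second image is the first made much more vivid (saturation change).

All colors are more vivid — a global saturation change.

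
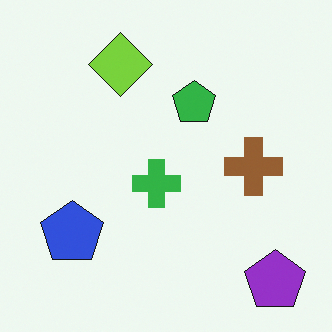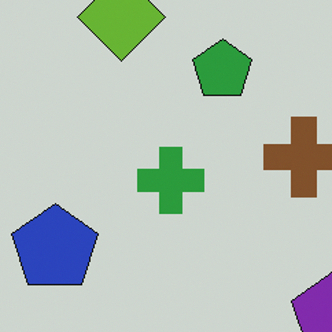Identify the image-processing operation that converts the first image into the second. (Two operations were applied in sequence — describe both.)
The transformation is: darkened a little, then cropped slightly and scaled back up.

Every pixel — background and shapes alike — is uniformly darkened. The visible shapes are larger and the field of view is narrower; shapes near the original edges may be partly or wholly outside the frame — a crop-and-rescale.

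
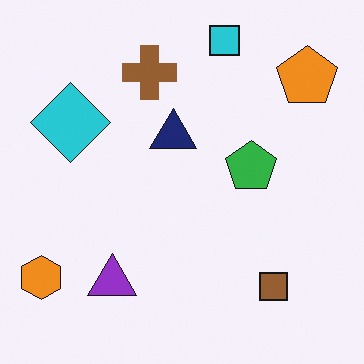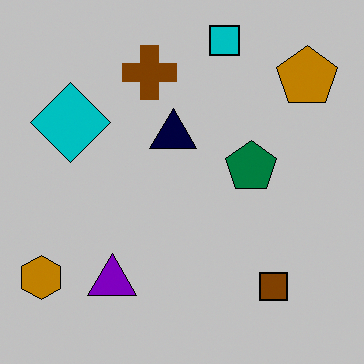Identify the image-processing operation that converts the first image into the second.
This is the original image heavily posterized to just a handful of flat colors.

Each flat color has snapped to a coarser quantized level — most visibly, the near-white background has dropped to a flat grey.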